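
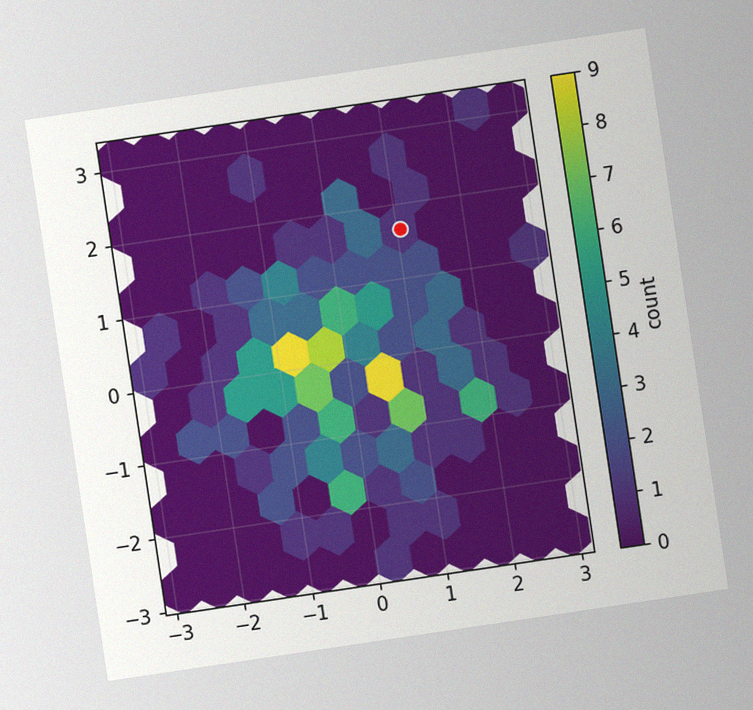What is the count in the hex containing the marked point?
The chart is tilted about 8° counter-clockwise, with some photo noise. The marked hex reads 1 on the colorbar.

1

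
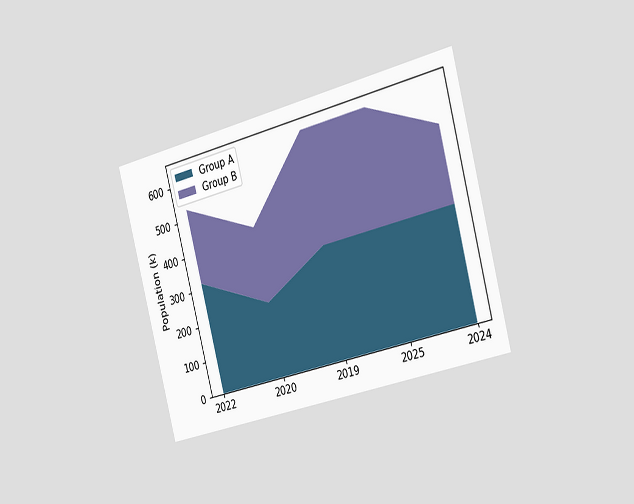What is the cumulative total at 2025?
The chart is tilted about 15° counter-clockwise and viewed slightly from the right. The stacked total at 2025 reaches 636k.

636k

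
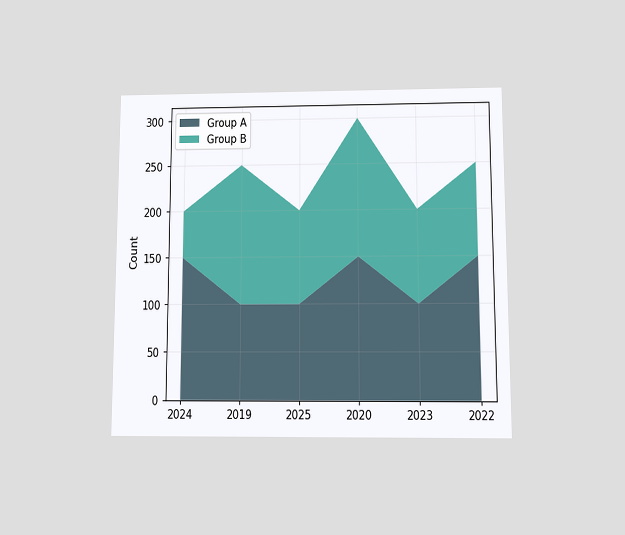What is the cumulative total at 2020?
The chart is viewed slightly from below. The stacked total at 2020 reaches 300.

300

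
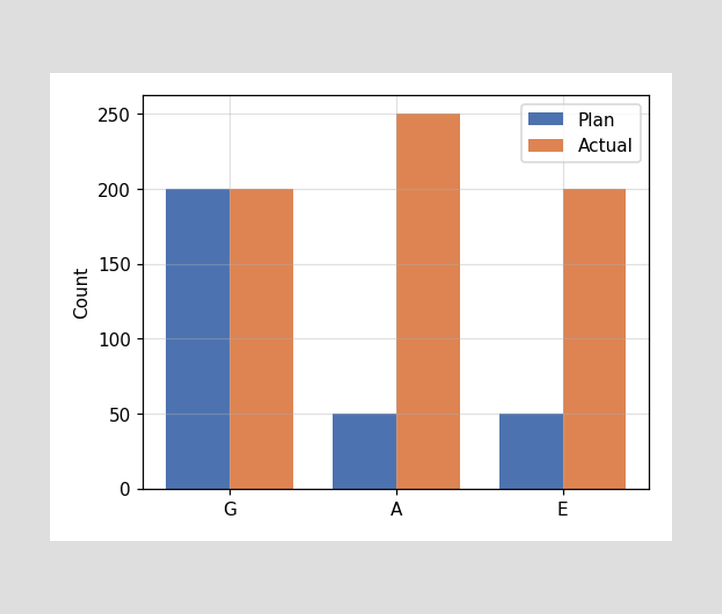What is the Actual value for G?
The Actual bar at G reaches 200 on the y-axis.

200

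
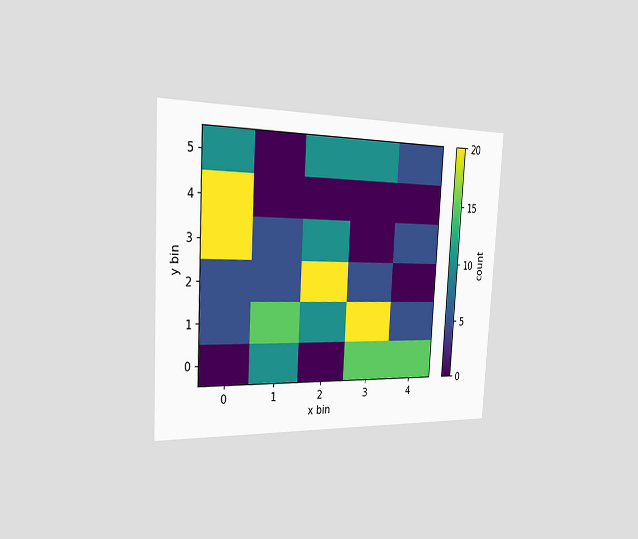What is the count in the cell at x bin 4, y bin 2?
0

The chart is tilted about 3° clockwise and viewed slightly from the left. Matching the cell (4, 2) against the colorbar gives 0.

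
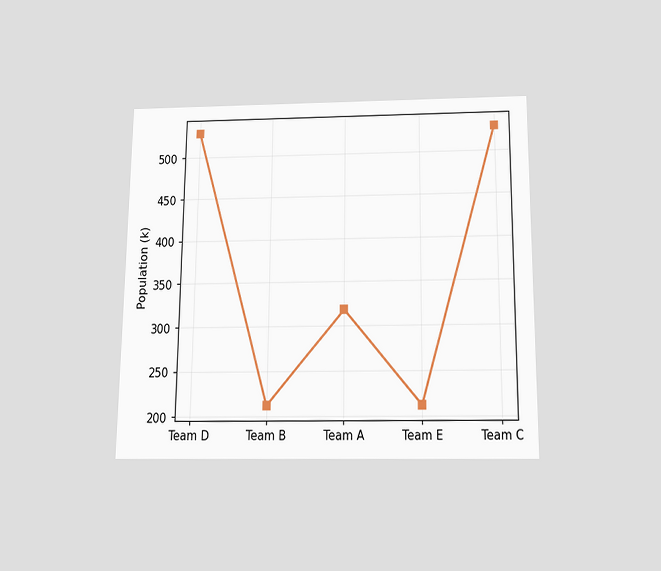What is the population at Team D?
530k

The chart is viewed slightly from below. At Team D, the line is at 530k.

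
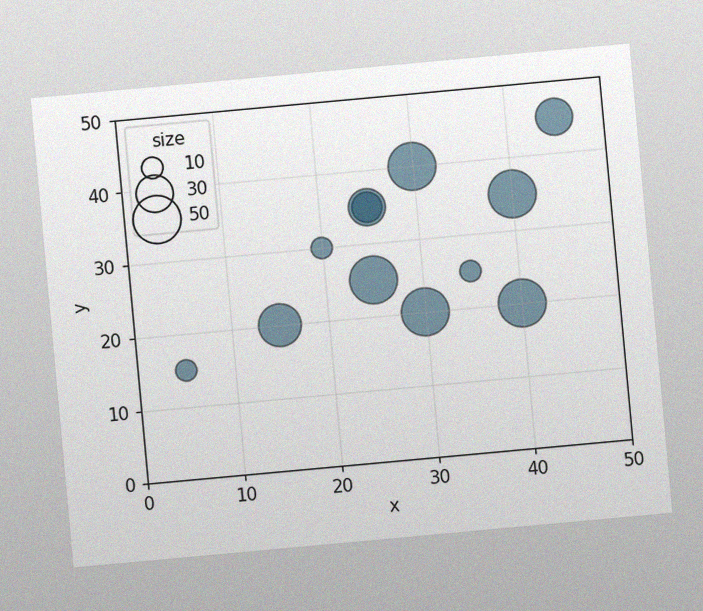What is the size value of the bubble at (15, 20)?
The chart is tilted about 5° counter-clockwise, with some photo noise. Matching the bubble at (15, 20) against the size legend gives 40.

40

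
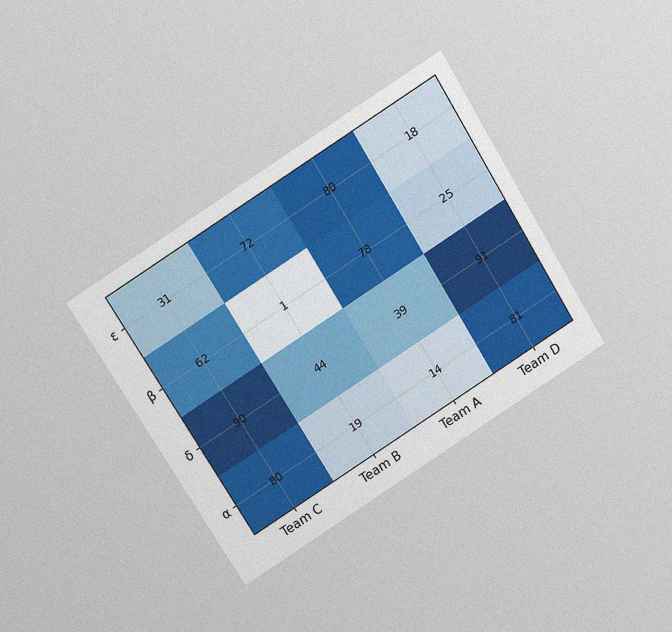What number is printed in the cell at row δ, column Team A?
The chart is tilted about 32° counter-clockwise and viewed slightly from above, with some photo noise. The (δ, Team A) cell reads 39.

39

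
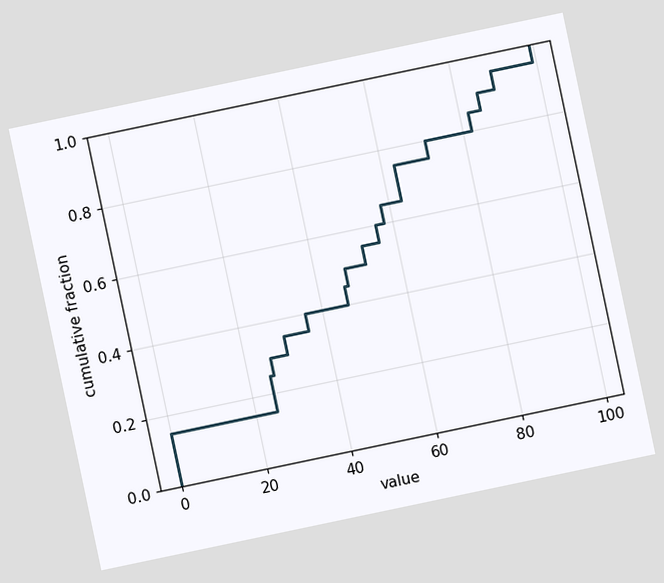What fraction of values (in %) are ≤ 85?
The chart is tilted about 12° counter-clockwise. At x=85 the ECDF step is at 90%.

90%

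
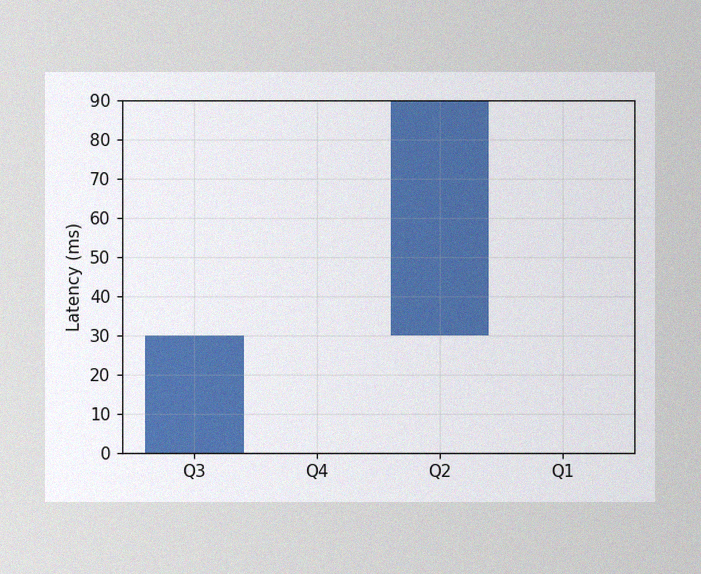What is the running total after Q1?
90ms

The image has some photo noise and uneven lighting. After Q1 the running total reaches 90ms.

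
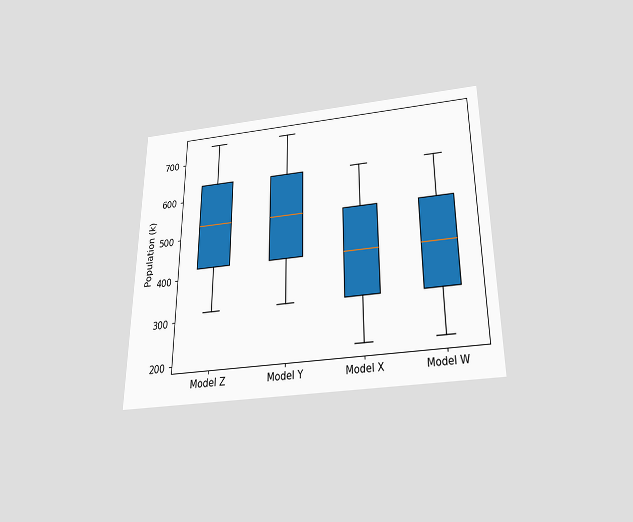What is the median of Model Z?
The chart is viewed slightly from below. The median line in the Model Z box sits at 530k.

530k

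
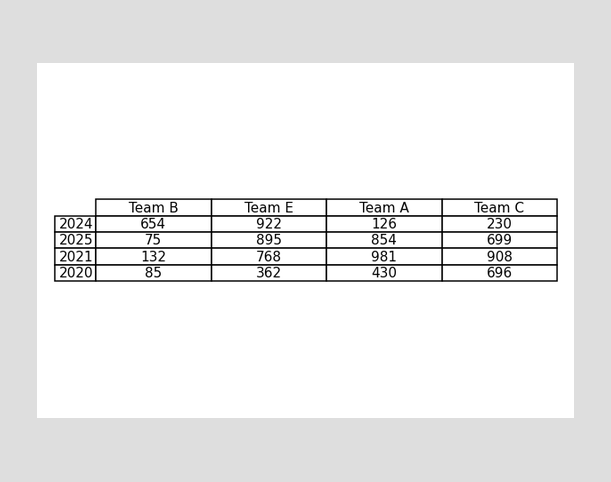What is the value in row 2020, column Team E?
362

The (2020, Team E) cell reads 362.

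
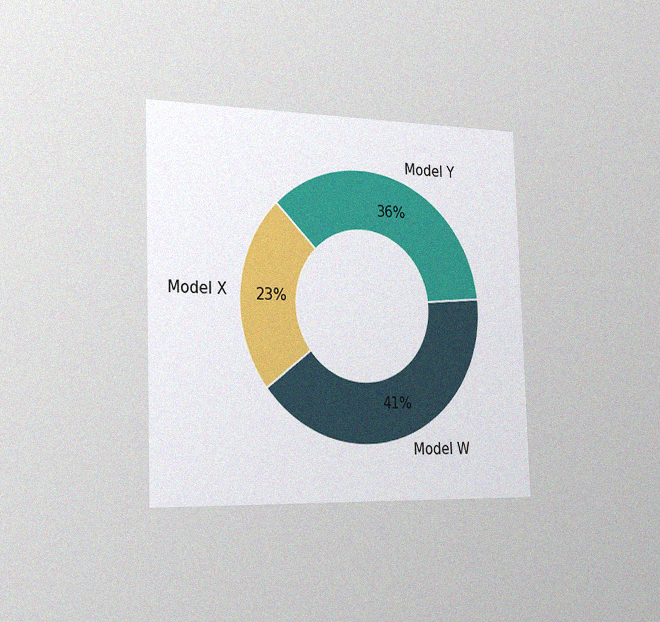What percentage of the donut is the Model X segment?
The chart is viewed slightly from the left, with some photo noise. The Model X segment takes up 23% of the ring.

23%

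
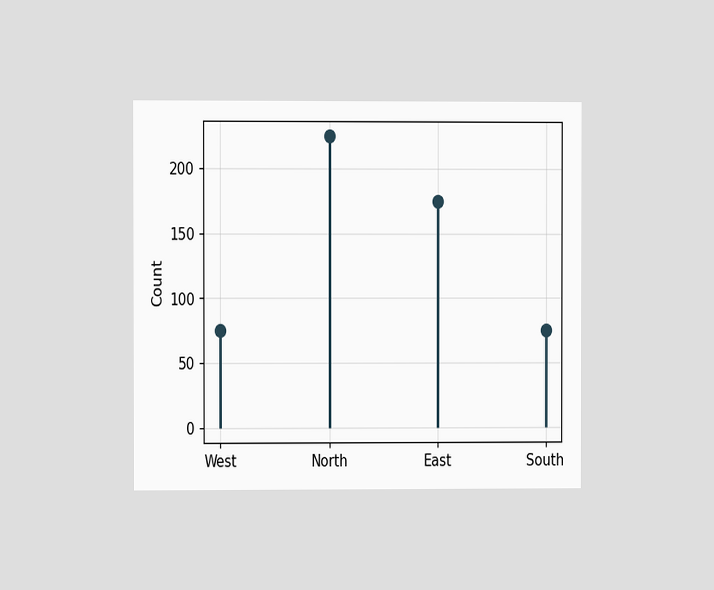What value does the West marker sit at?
75

The chart is viewed at a slight angle. The West marker sits at 75.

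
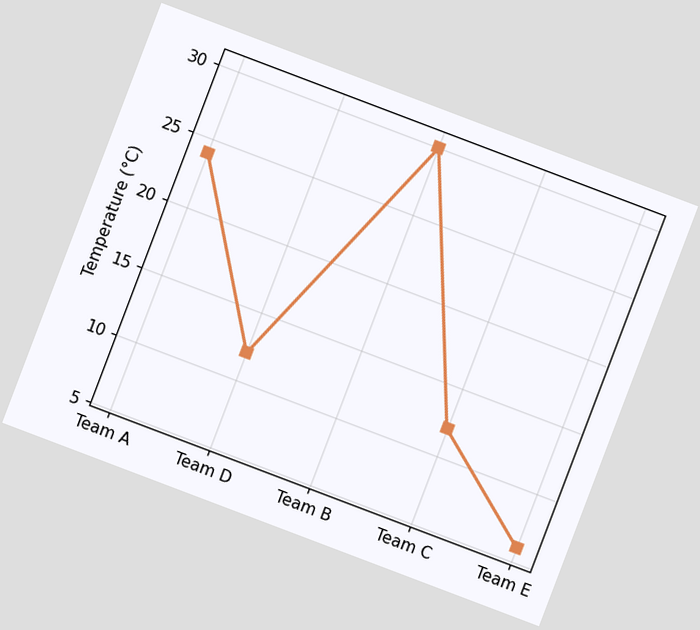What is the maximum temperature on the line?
30°C

The chart is tilted about 21° clockwise. The highest point is at Team B, and reading across to the y-axis gives 30°C.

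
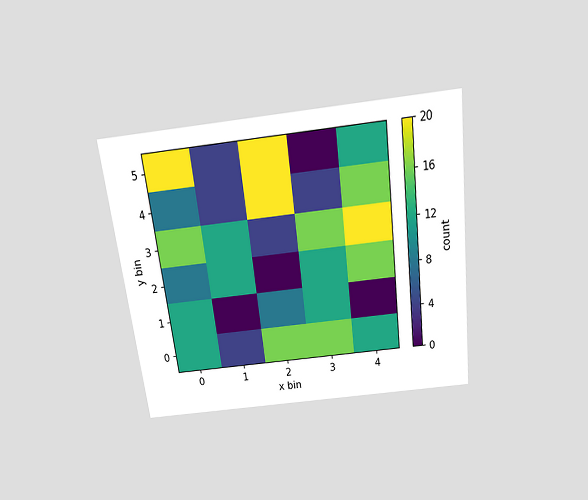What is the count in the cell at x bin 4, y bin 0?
The chart is tilted about 7° counter-clockwise and viewed slightly from above. Matching the cell (4, 0) against the colorbar gives 12.

12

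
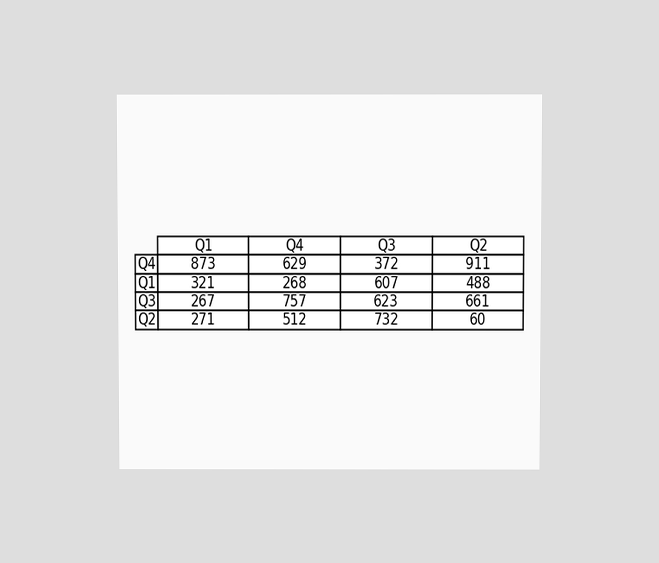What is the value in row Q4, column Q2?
The chart is viewed slightly from above. The (Q4, Q2) cell reads 911.

911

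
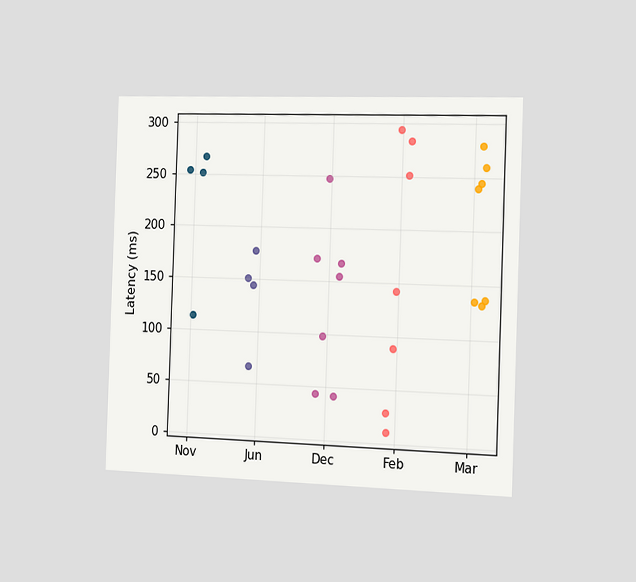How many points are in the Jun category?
The chart is tilted about 2° clockwise and viewed slightly from the right. Counting the markers in the Jun column gives 4.

4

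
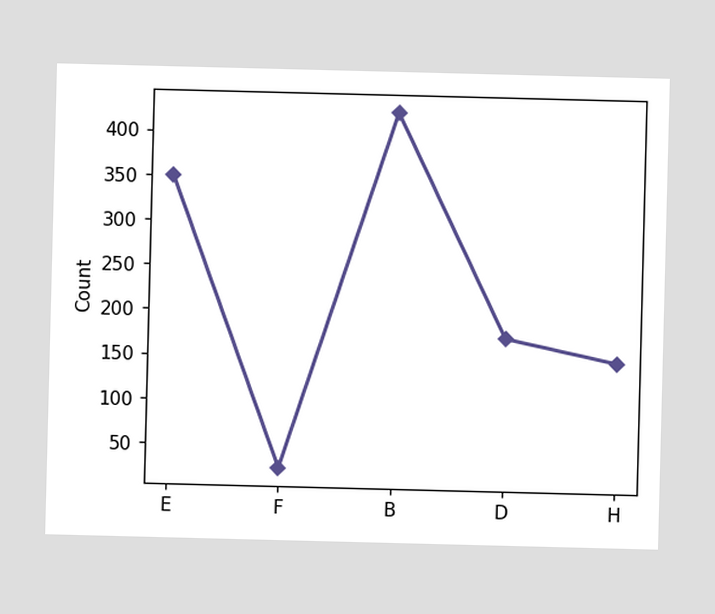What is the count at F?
25

At F, the line is at 25.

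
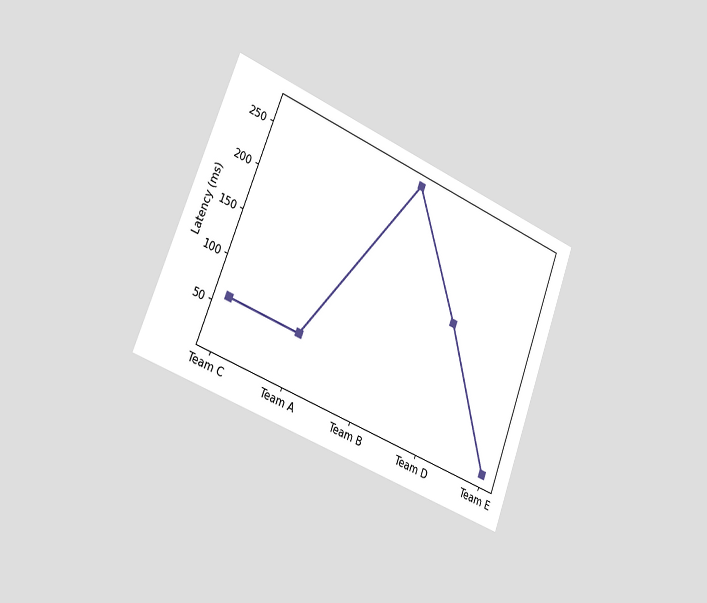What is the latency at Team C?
60ms

The chart is tilted about 21° clockwise and viewed slightly from the left. At Team C, the line is at 60ms.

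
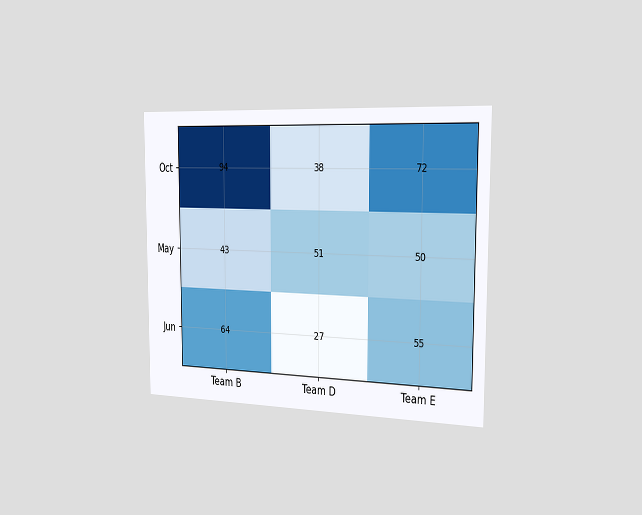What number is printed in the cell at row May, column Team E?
The chart is viewed slightly from the right. The (May, Team E) cell reads 50.

50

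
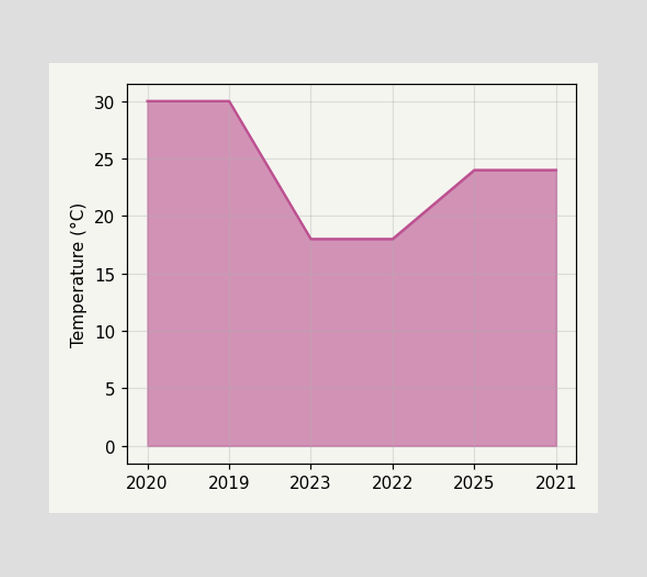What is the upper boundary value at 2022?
18°C

At 2022 the upper boundary is at 18°C.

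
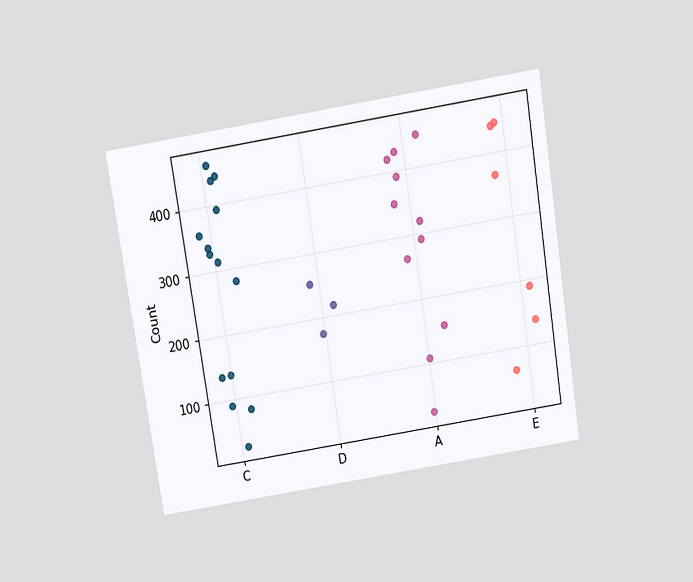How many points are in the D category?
The chart is tilted about 9° counter-clockwise and viewed slightly from above. Counting the markers in the D column gives 3.

3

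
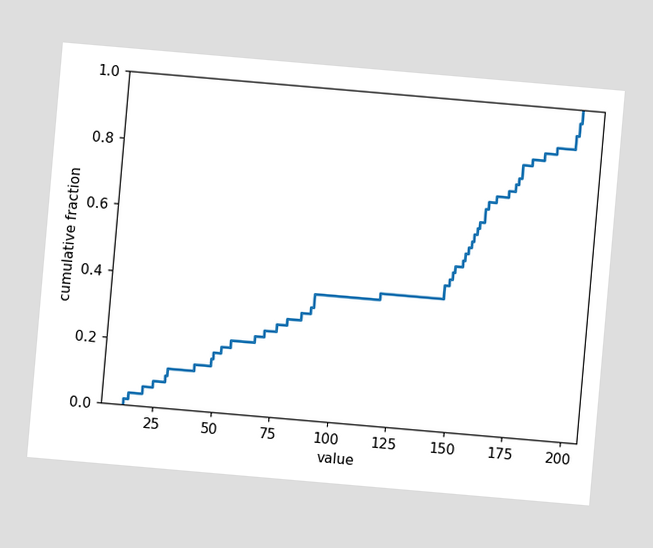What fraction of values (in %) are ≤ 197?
The chart is tilted about 5° clockwise. At x=197 the ECDF step is at 96%.

96%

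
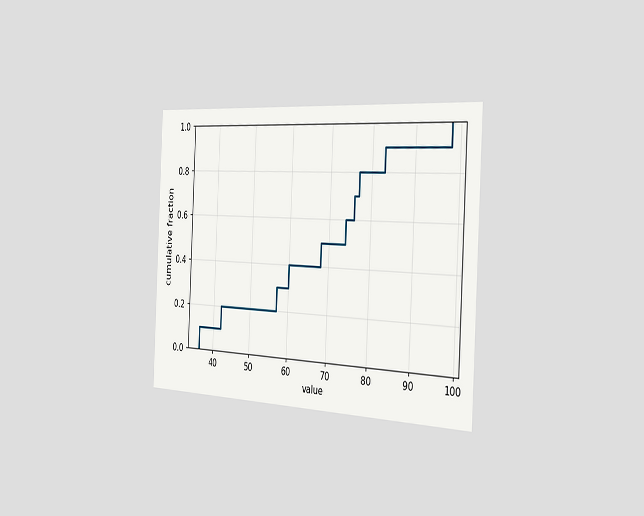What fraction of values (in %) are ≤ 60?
The chart is tilted about 3° clockwise and viewed slightly from the right. At x=60 the ECDF step is at 40%.

40%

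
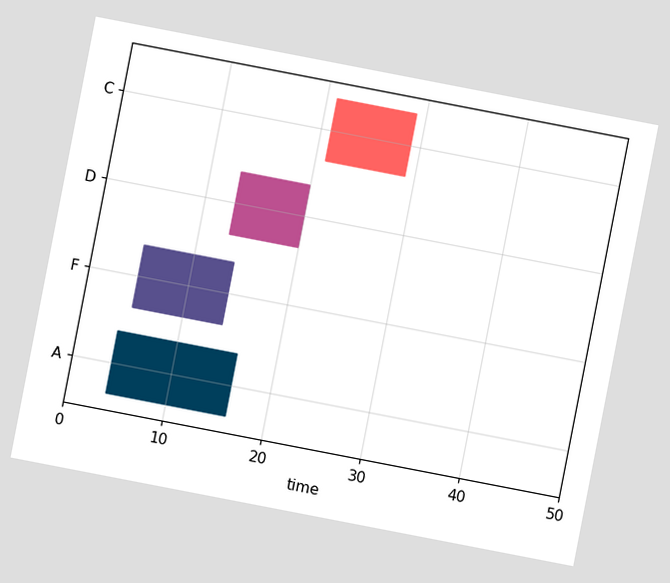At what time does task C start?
21

The chart is tilted about 11° clockwise. The C bar begins at t=21.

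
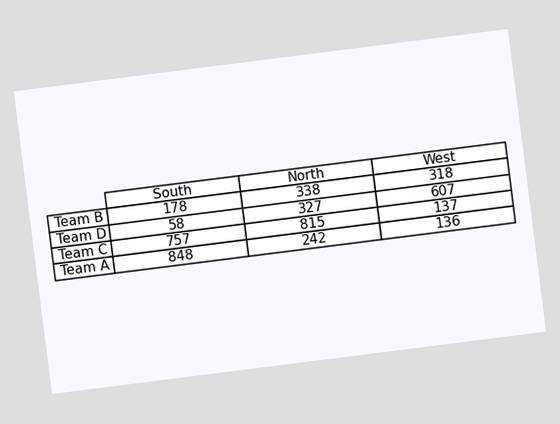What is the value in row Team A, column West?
The chart is tilted about 7° counter-clockwise. The (Team A, West) cell reads 136.

136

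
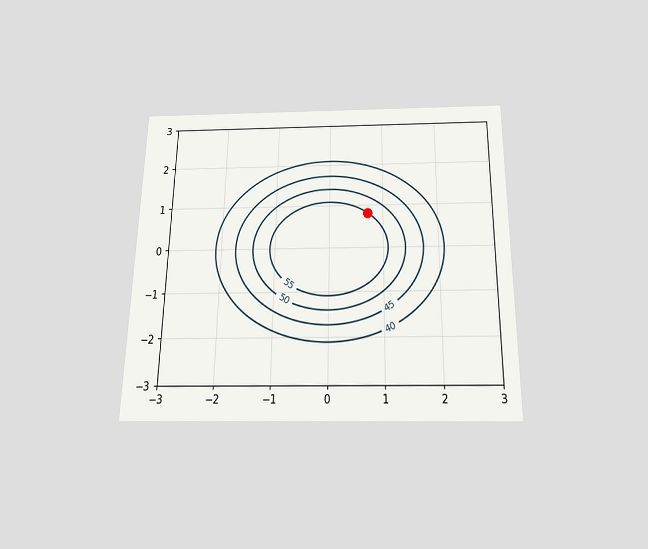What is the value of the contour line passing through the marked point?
55

The chart is viewed slightly from below. The marked point sits on the contour labelled 55.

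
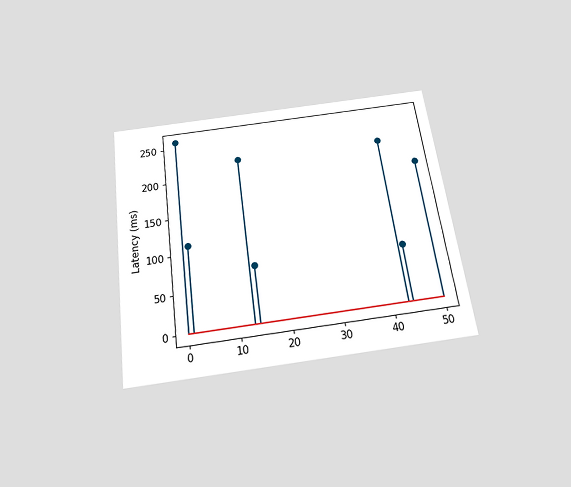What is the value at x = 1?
111ms

The chart is tilted about 8° counter-clockwise and viewed slightly from below. The stem at x=1 reaches 111ms.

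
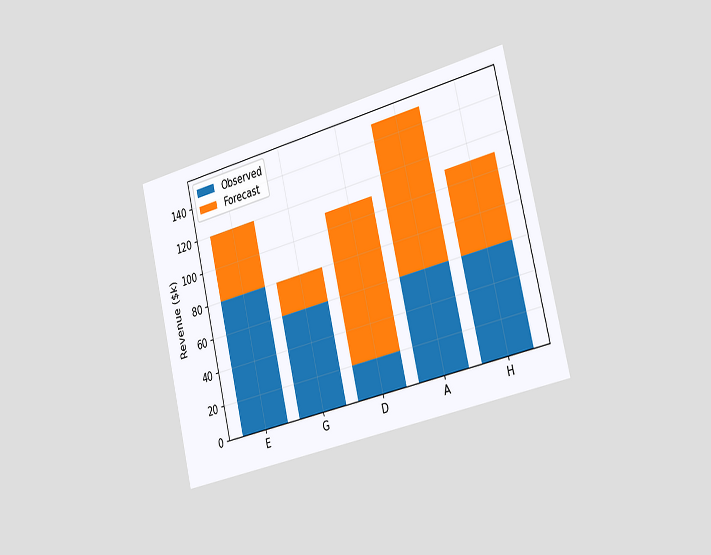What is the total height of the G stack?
$80k

The chart is tilted about 13° counter-clockwise and viewed slightly from the right. The G stack's top reaches $80k on the y-axis.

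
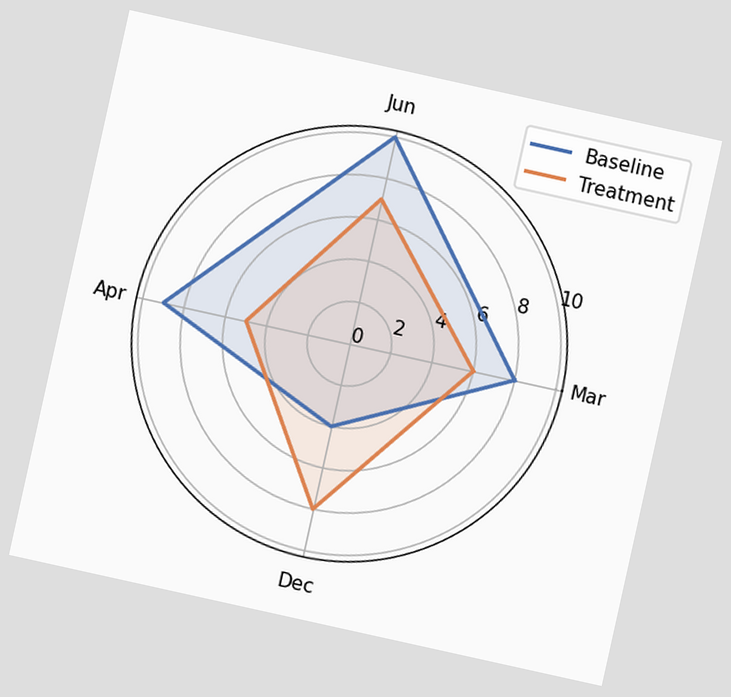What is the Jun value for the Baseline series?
10

The chart is tilted about 12° clockwise. On the Jun axis, Baseline reaches 10.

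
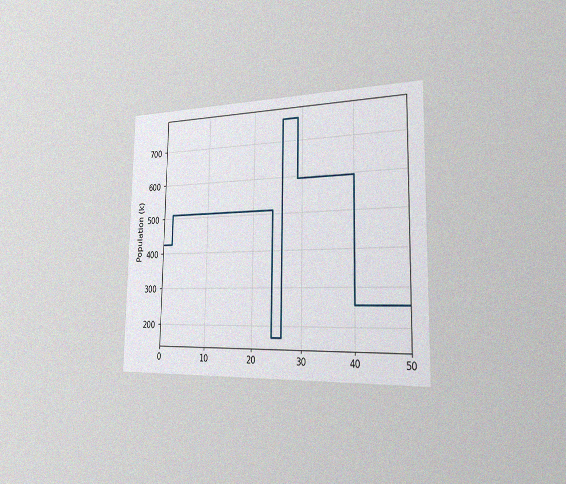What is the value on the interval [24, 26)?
170k

The chart is viewed slightly from the right, with some photo noise. On [24, 26) the step sits at 170k.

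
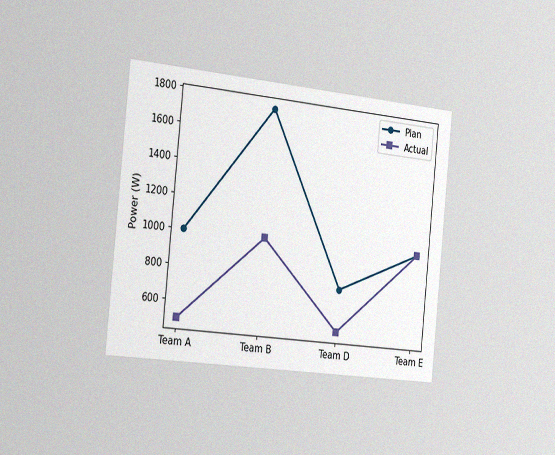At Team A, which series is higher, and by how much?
The chart is tilted about 6° clockwise and viewed slightly from the left, with some photo noise. At Team A, Plan sits above the other line by 500W.

Plan, by 500W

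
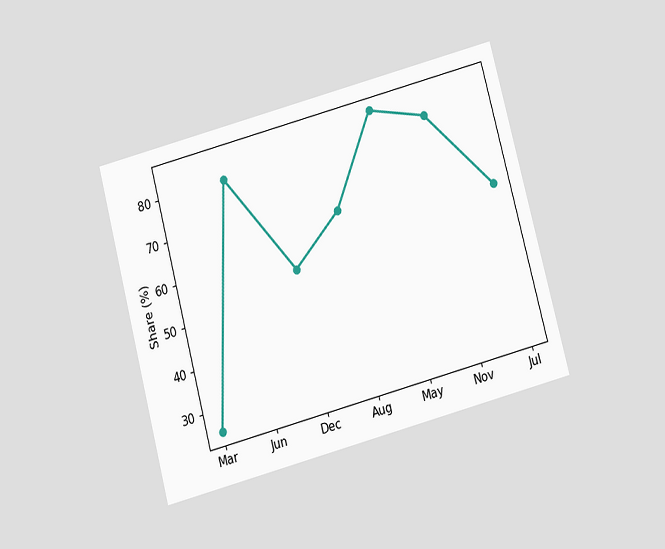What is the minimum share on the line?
25%

The chart is tilted about 15° counter-clockwise and viewed slightly from below. The lowest point is at Mar, and reading across to the y-axis gives 25%.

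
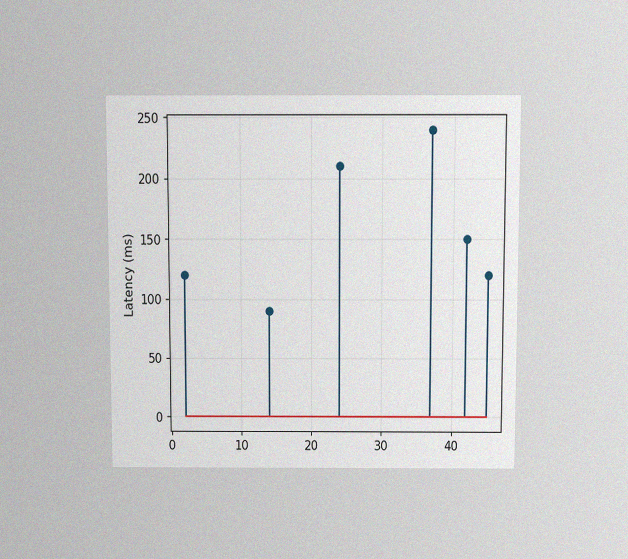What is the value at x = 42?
150ms

The chart is viewed slightly from above, with some photo noise. The stem at x=42 reaches 150ms.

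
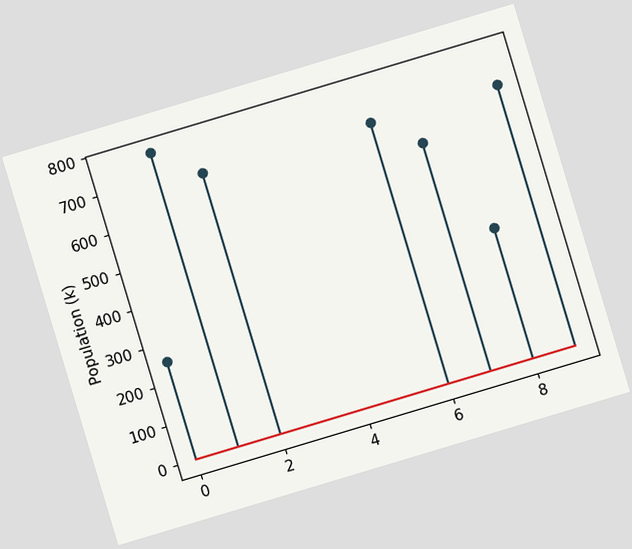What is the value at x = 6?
680k

The chart is tilted about 17° counter-clockwise. The stem at x=6 reaches 680k.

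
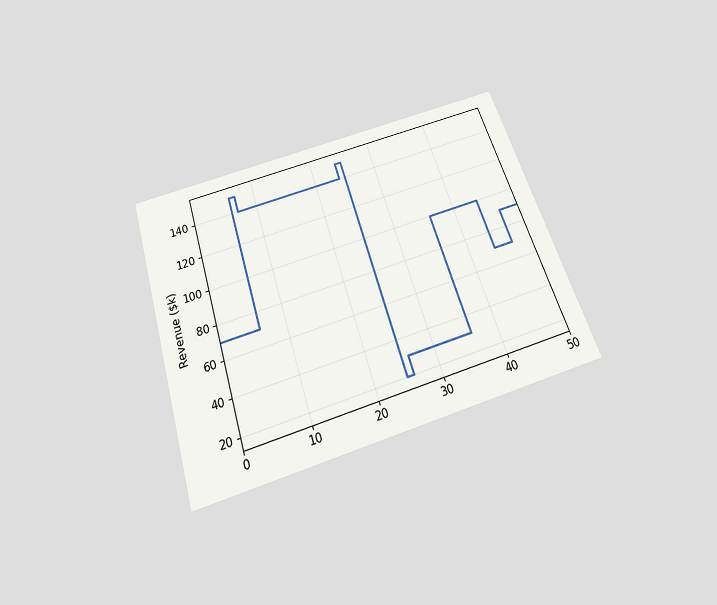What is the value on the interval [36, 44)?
The chart is tilted about 18° counter-clockwise and viewed slightly from below. On [36, 44) the step sits at $100k.

$100k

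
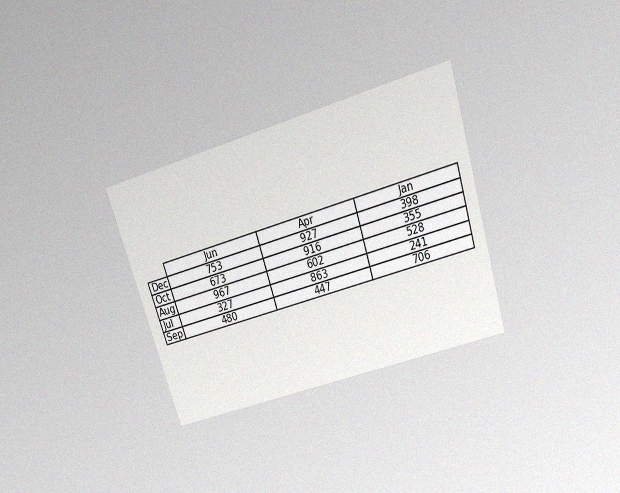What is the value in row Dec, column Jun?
The chart is tilted about 18° counter-clockwise and viewed slightly from above, with some photo noise. The (Dec, Jun) cell reads 753.

753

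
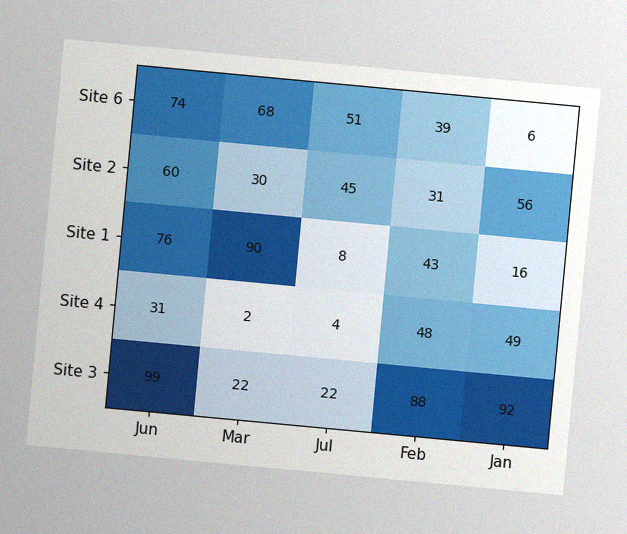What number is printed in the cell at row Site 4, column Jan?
The chart is tilted about 5° clockwise, with some photo noise. The (Site 4, Jan) cell reads 49.

49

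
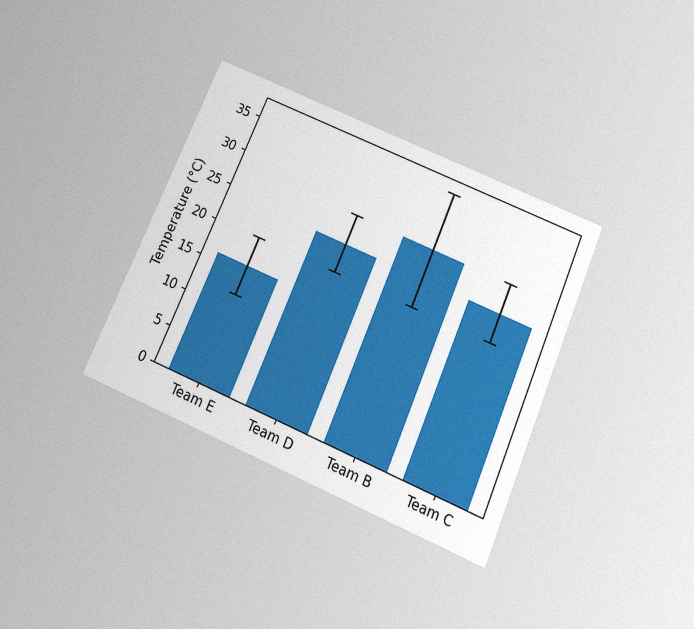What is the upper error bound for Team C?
28°C

The chart is tilted about 23° clockwise and viewed slightly from below, with some photo noise. The Team C bar's upper whisker reaches 28°C.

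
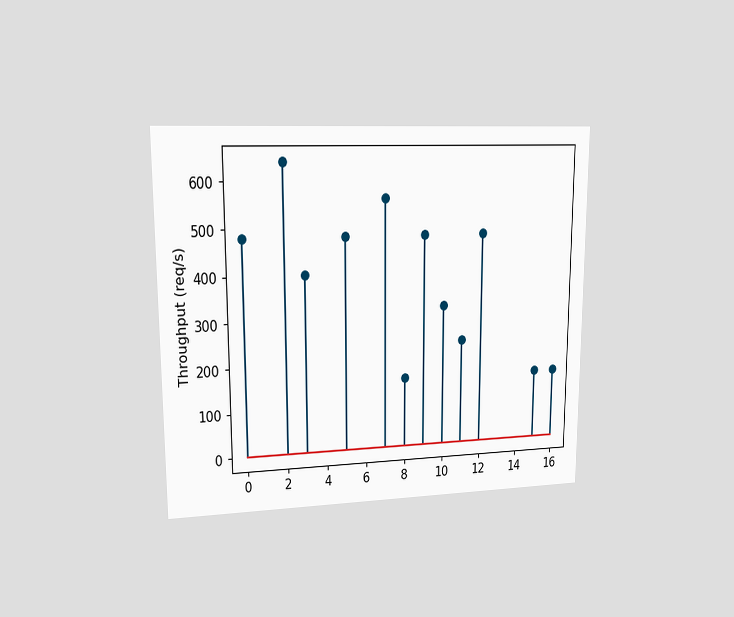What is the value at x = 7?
The chart is viewed at a slight angle. The stem at x=7 reaches 560req/s.

560req/s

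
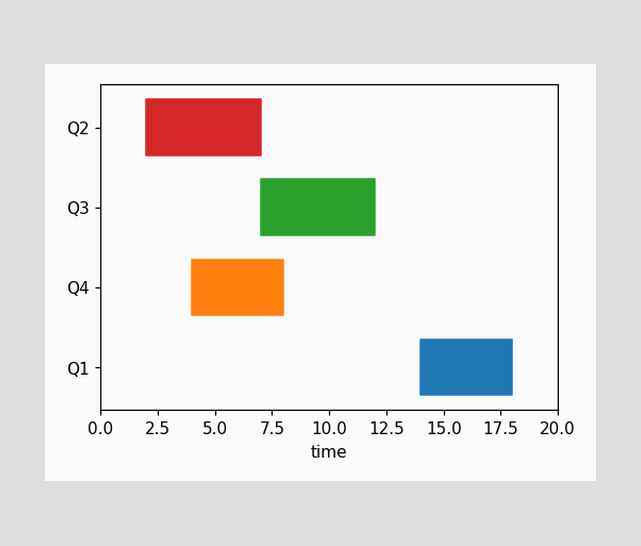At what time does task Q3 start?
7

The Q3 bar begins at t=7.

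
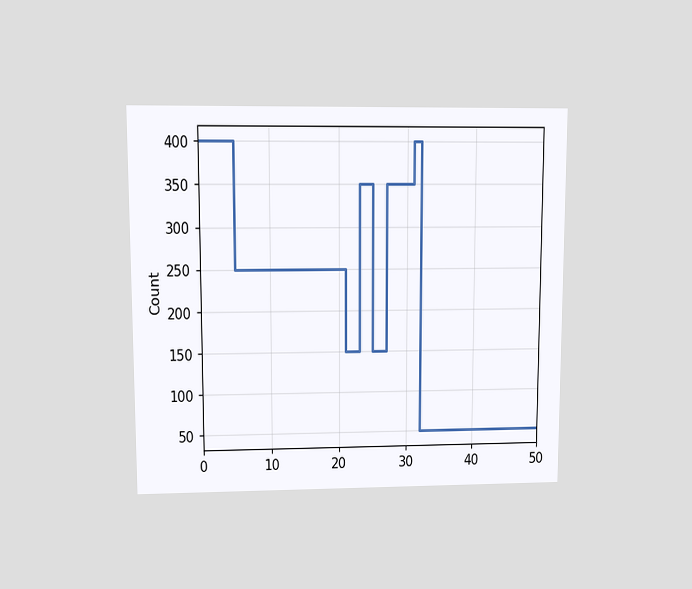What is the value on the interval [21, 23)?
150

The chart is viewed at a slight angle. On [21, 23) the step sits at 150.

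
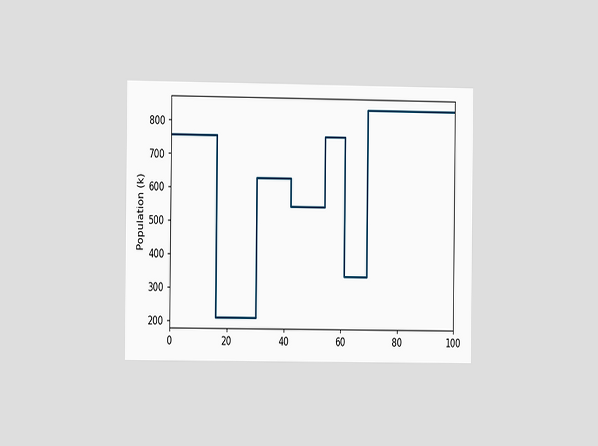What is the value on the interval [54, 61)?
The chart is viewed slightly from the left. On [54, 61) the step sits at 756k.

756k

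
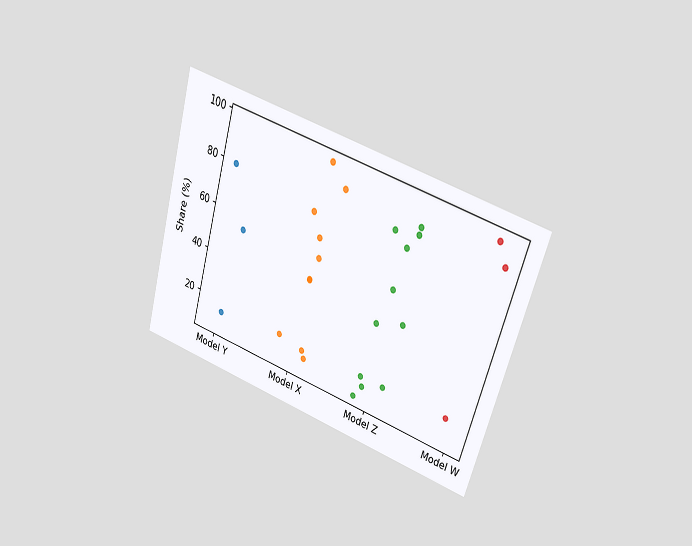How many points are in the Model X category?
10

The chart is tilted about 16° clockwise and viewed at a slight angle. Counting the markers in the Model X column gives 10.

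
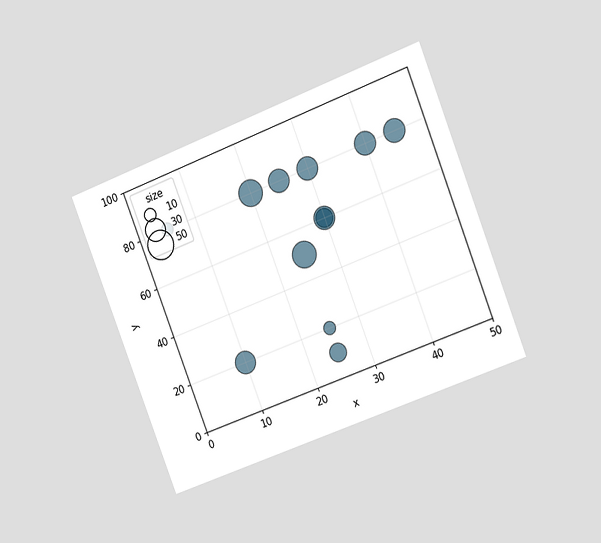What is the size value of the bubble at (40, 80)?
The chart is tilted about 21° counter-clockwise and viewed slightly from the right. Matching the bubble at (40, 80) against the size legend gives 30.

30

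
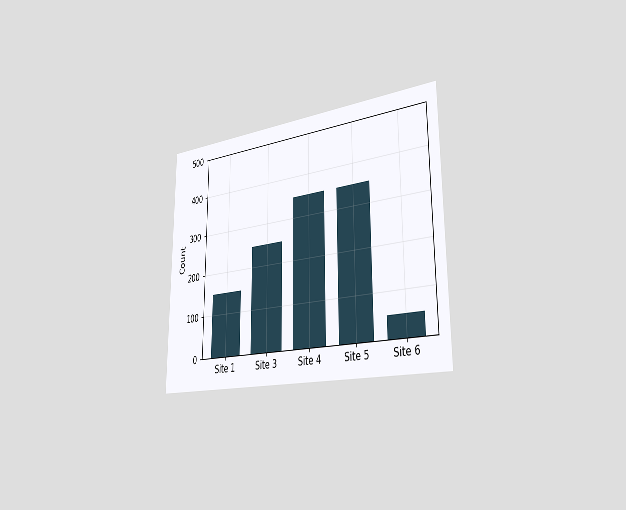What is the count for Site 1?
150

The chart is viewed slightly from the right. Reading along the chart's y-axis, the Site 1 bar reaches 150.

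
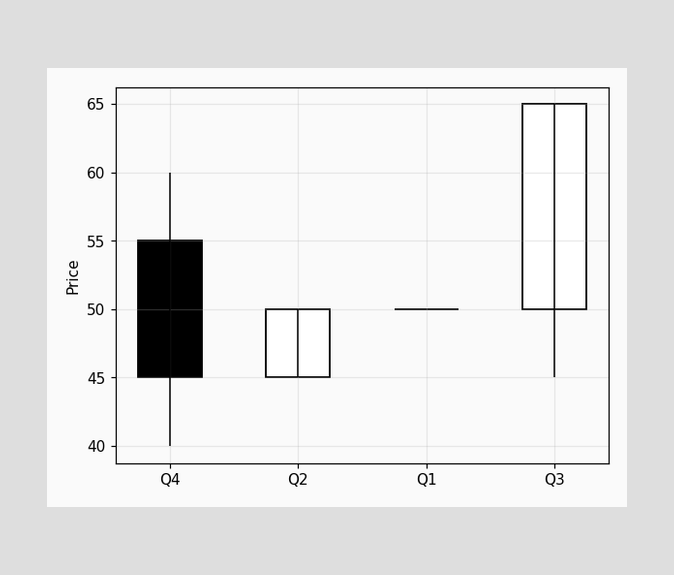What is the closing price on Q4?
The Q4 candle closes at 45.

45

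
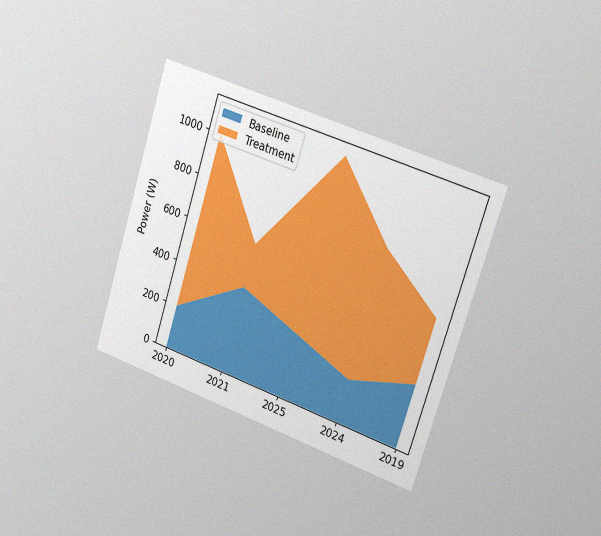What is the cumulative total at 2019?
600W

The chart is tilted about 18° clockwise and viewed slightly from the right, with some photo noise. The stacked total at 2019 reaches 600W.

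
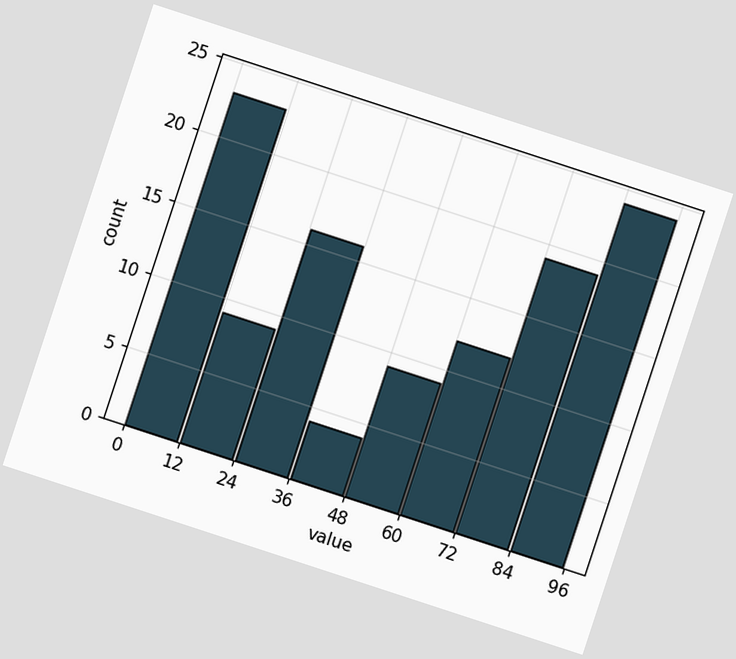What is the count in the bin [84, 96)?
24

The chart is tilted about 18° clockwise. The [84, 96) bin has height 24.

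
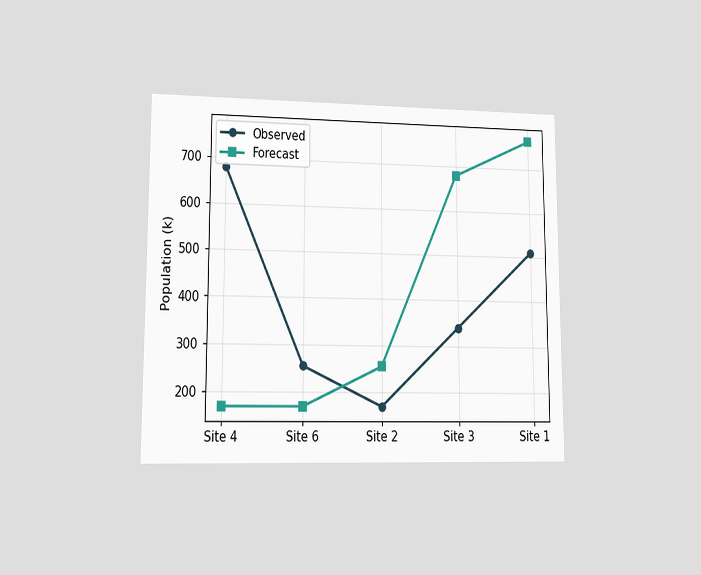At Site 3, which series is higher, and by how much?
The chart is viewed at a slight angle. At Site 3, Forecast sits above the other line by 340k.

Forecast, by 340k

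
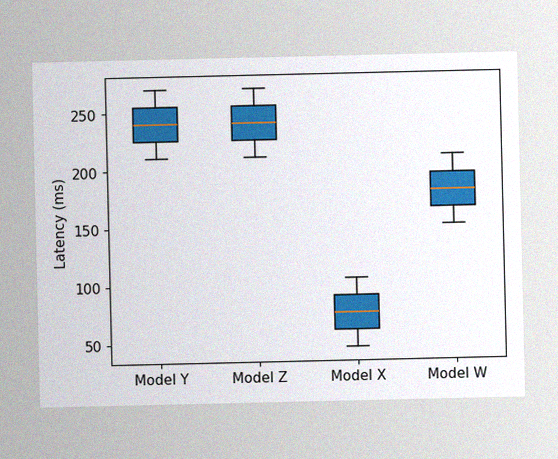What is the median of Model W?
180ms

The image has some photo noise and uneven lighting. The median line in the Model W box sits at 180ms.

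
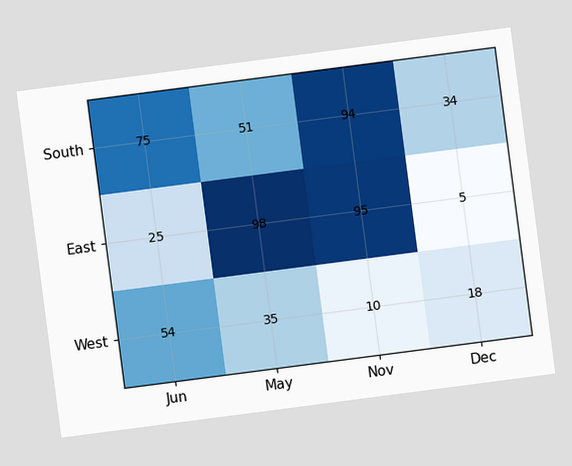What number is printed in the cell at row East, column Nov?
95

The chart is tilted about 7° counter-clockwise. The (East, Nov) cell reads 95.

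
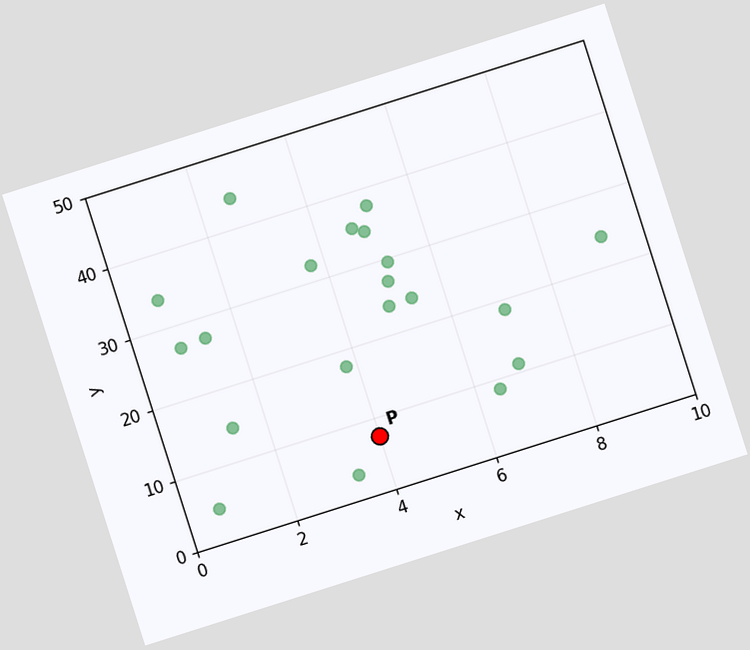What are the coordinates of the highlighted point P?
The chart is tilted about 18° counter-clockwise. Following the gridlines from P to each axis, P sits at (4, 7.5).

(4, 7.5)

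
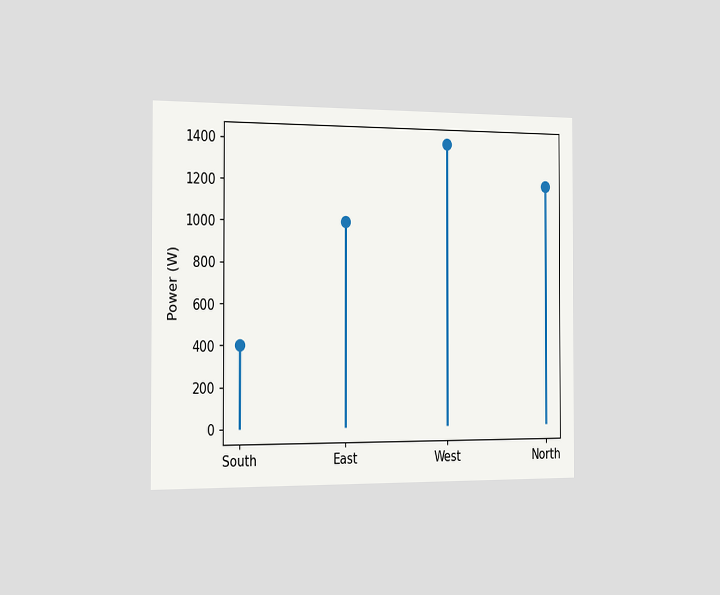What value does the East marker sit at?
1000W

The chart is viewed slightly from the left. The East marker sits at 1000W.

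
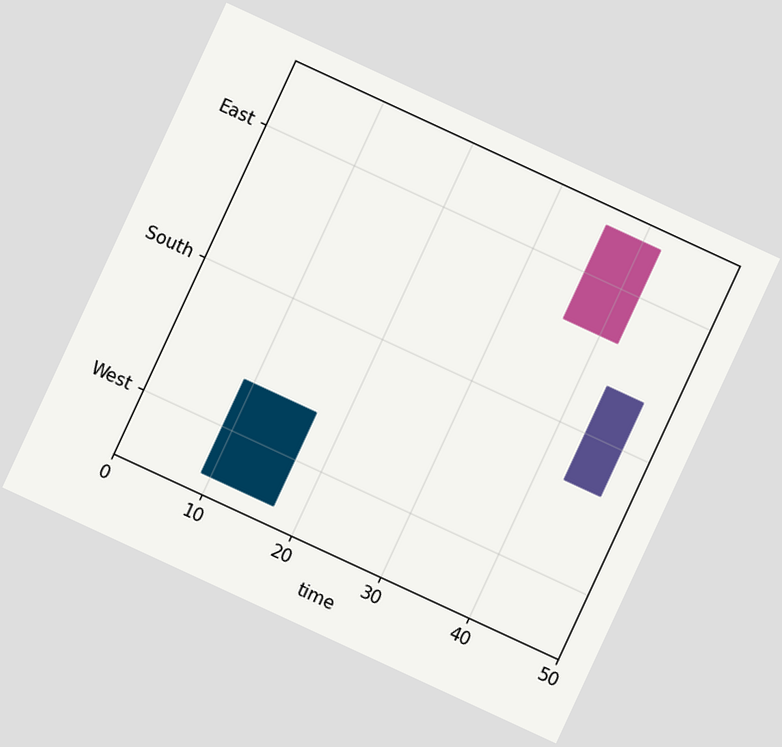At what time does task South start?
The chart is tilted about 25° clockwise. The South bar begins at t=43.

43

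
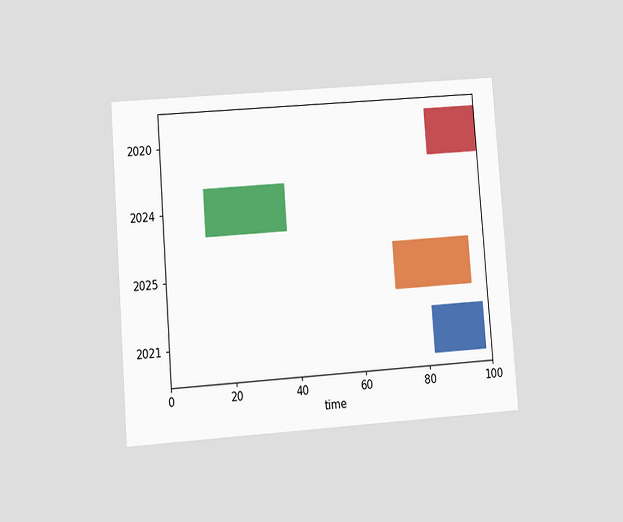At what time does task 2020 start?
The chart is tilted about 4° counter-clockwise and viewed at a slight angle. The 2020 bar begins at t=84.

84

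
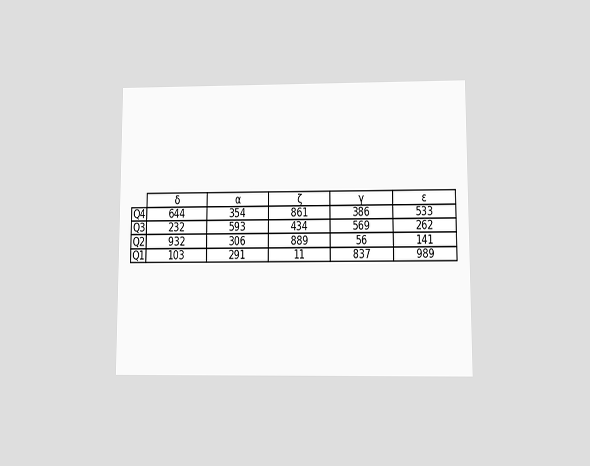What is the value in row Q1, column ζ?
The chart is viewed at a slight angle. The (Q1, ζ) cell reads 11.

11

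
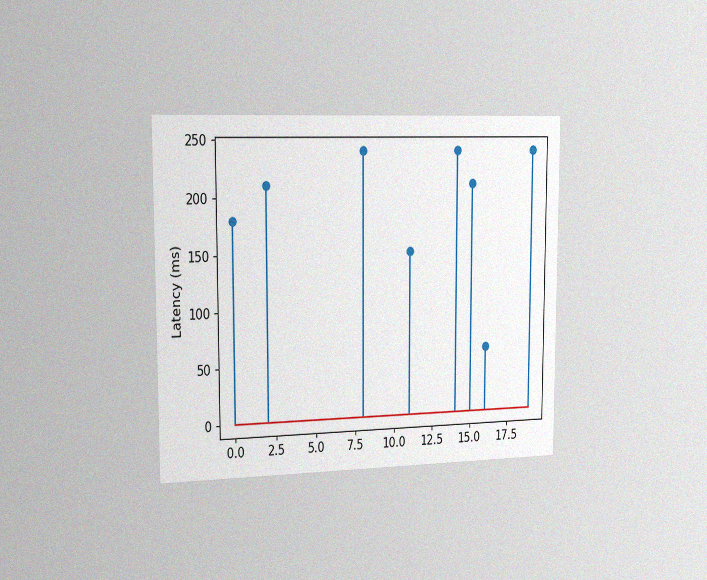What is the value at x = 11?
150ms

The chart is viewed slightly from the left, with some photo noise. The stem at x=11 reaches 150ms.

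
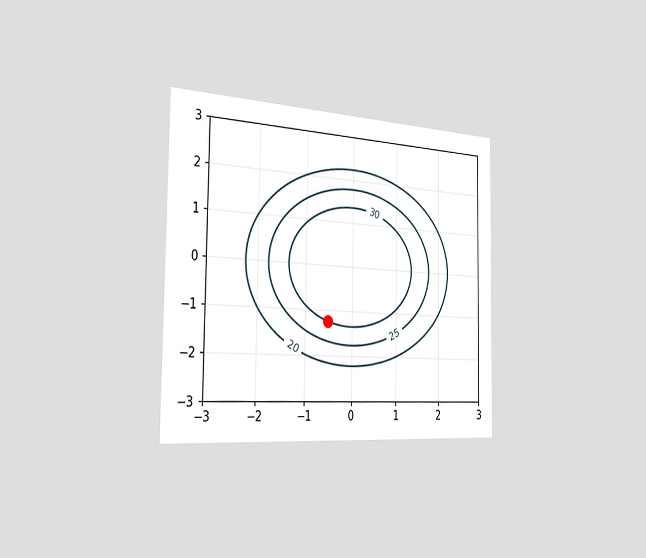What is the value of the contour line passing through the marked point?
The chart is viewed slightly from the left. The marked point sits on the contour labelled 30.

30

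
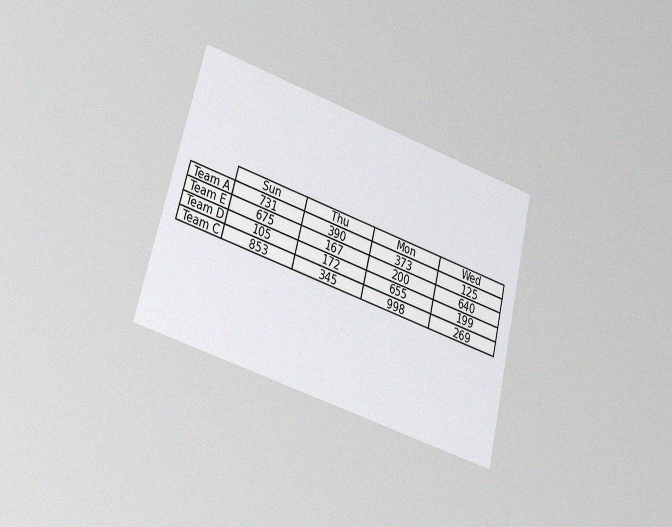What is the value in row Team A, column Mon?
373

The chart is tilted about 14° clockwise and viewed at a slight angle, with some photo noise. The (Team A, Mon) cell reads 373.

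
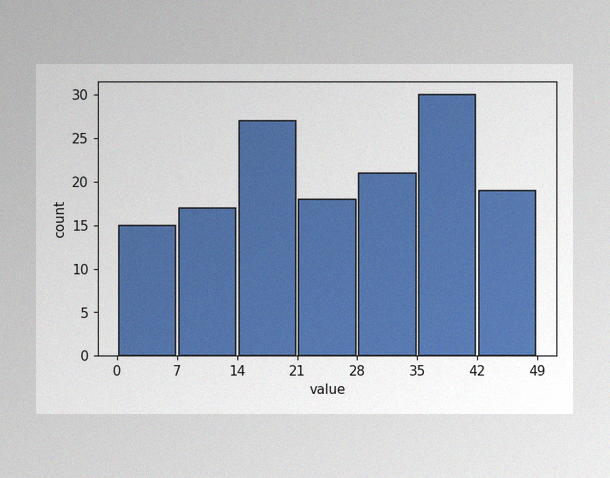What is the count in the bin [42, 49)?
The image has some photo noise and uneven lighting. The [42, 49) bin has height 19.

19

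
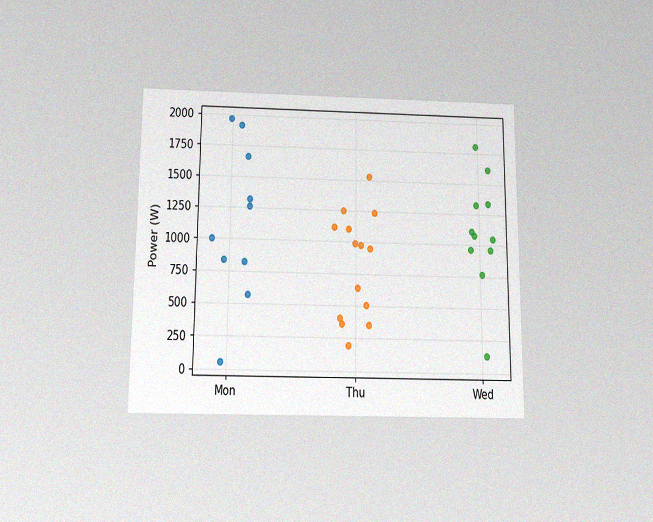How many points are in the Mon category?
10

The chart is viewed slightly from below, with some photo noise. Counting the markers in the Mon column gives 10.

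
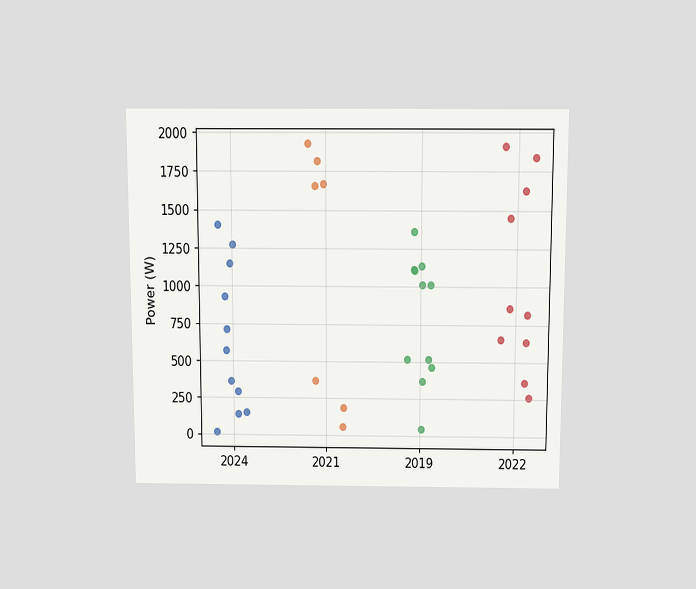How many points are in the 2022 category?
10

The chart is viewed slightly from above. Counting the markers in the 2022 column gives 10.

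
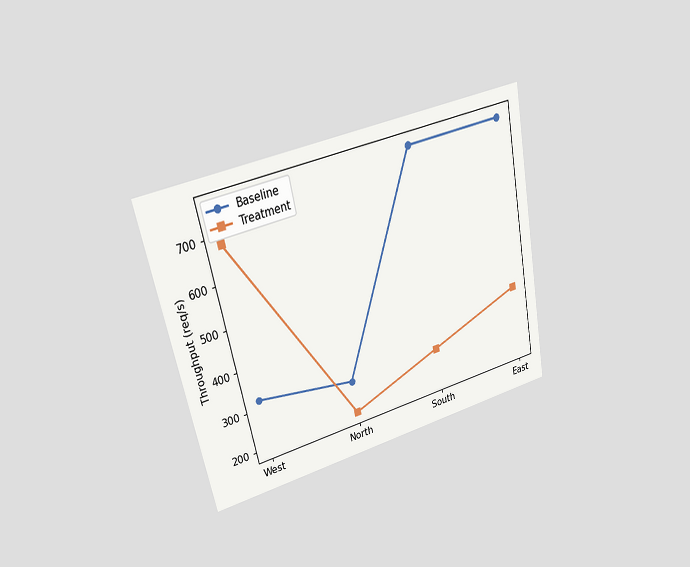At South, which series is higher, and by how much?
Baseline, by 480req/s

The chart is tilted about 12° counter-clockwise and viewed at a slight angle. At South, Baseline sits above the other line by 480req/s.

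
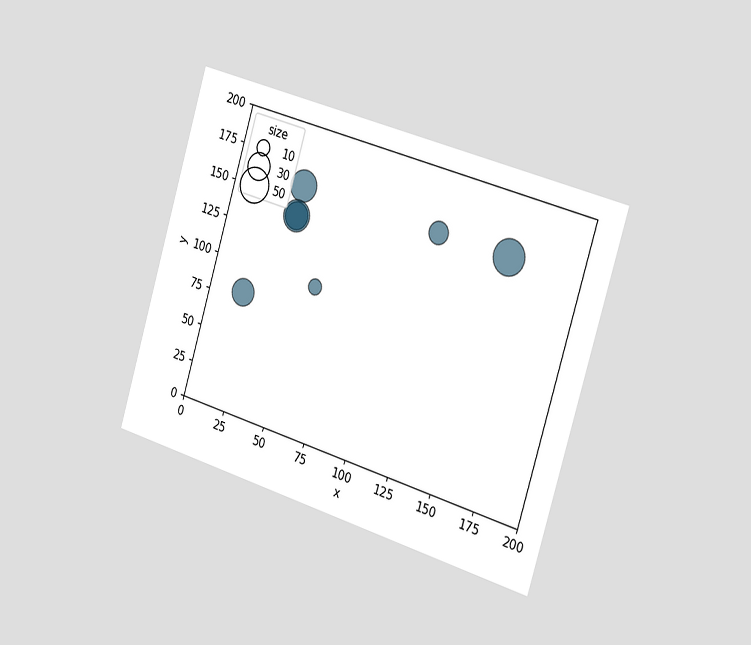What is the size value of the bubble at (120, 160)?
20

The chart is tilted about 17° clockwise and viewed slightly from the right. Matching the bubble at (120, 160) against the size legend gives 20.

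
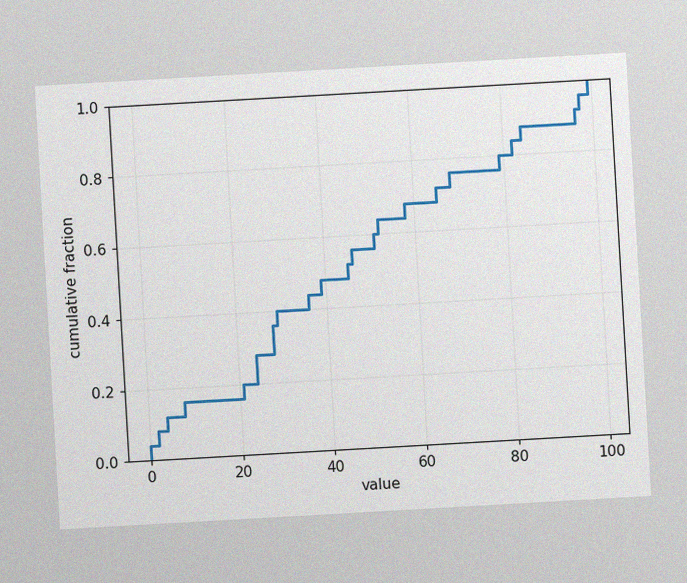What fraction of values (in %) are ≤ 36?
The chart is tilted about 3° counter-clockwise, with some photo noise. At x=36 the ECDF step is at 44%.

44%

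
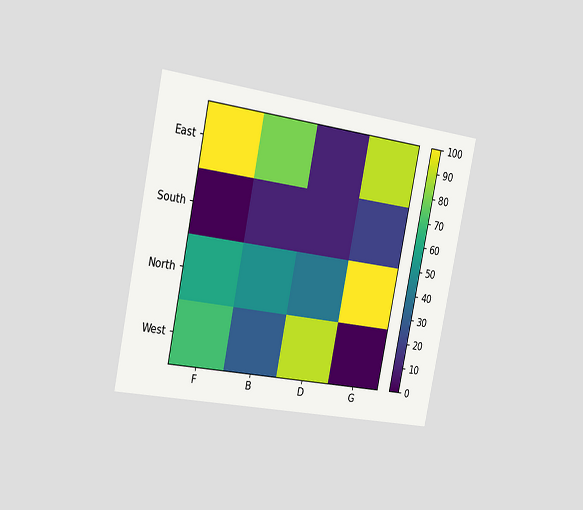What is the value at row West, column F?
70

The chart is tilted about 11° clockwise and viewed slightly from the left. Matching cell (West, F) against the colorbar gives 70.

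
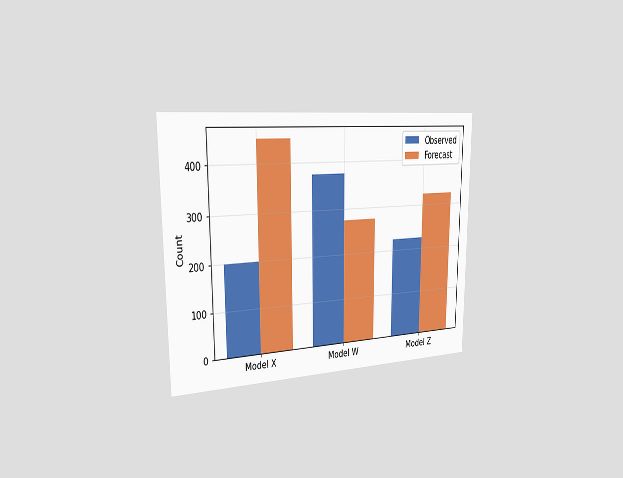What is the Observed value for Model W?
375

The chart is viewed slightly from the left. The Observed bar at Model W reaches 375 on the y-axis.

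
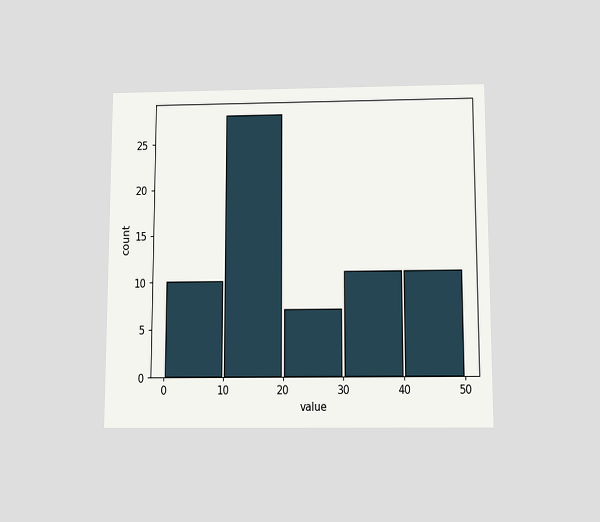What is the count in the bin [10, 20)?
The chart is viewed slightly from below. The [10, 20) bin has height 28.

28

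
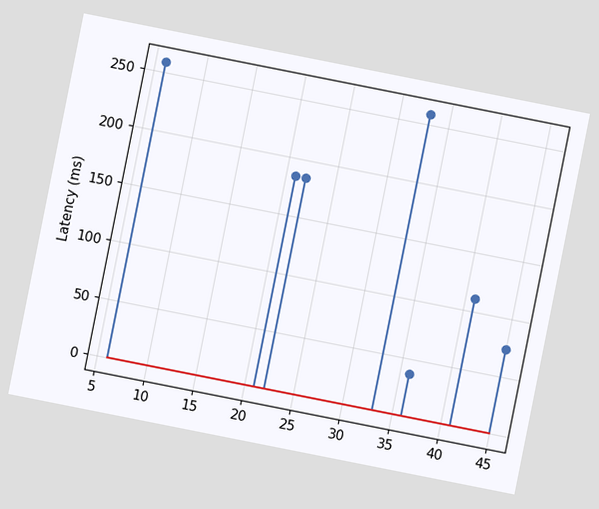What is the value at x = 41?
111ms

The chart is tilted about 11° clockwise. The stem at x=41 reaches 111ms.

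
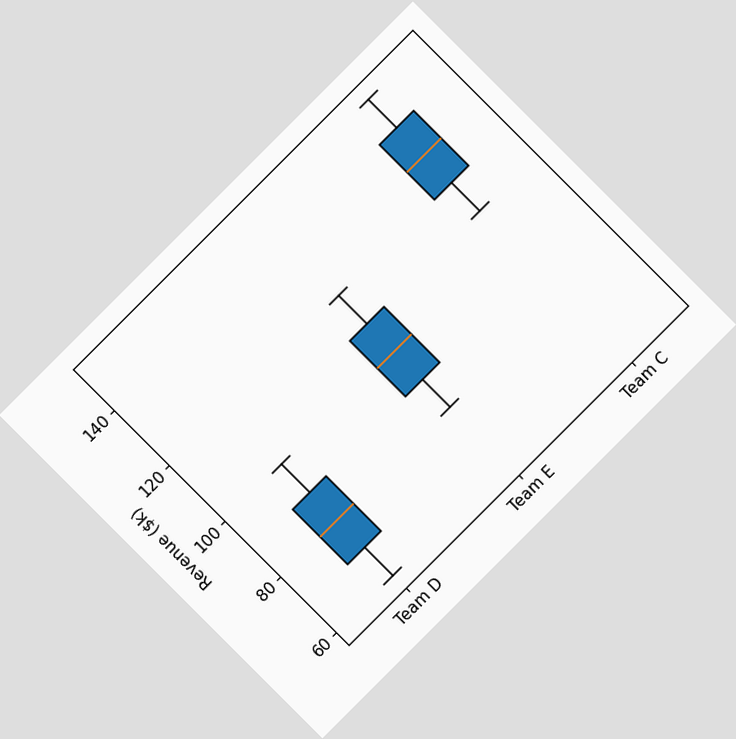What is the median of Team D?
$80k

The chart is tilted about 45° counter-clockwise. The median line in the Team D box sits at $80k.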